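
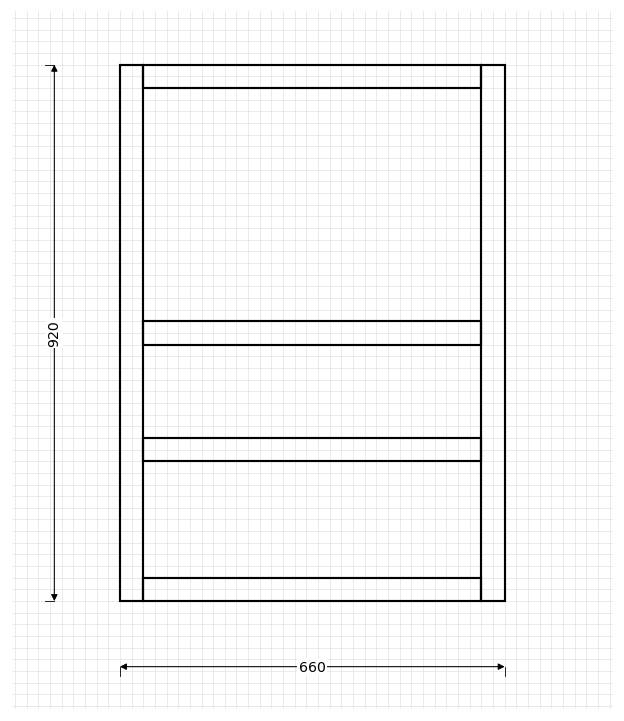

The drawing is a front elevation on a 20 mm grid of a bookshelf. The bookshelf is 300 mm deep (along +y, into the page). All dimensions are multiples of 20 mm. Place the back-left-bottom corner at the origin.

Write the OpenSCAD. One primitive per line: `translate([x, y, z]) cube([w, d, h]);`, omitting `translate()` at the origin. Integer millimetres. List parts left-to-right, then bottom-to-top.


cube([40, 300, 920]);
translate([40, 0, 0]) cube([580, 300, 40]);
translate([40, 0, 240]) cube([580, 300, 40]);
translate([40, 0, 440]) cube([580, 300, 40]);
translate([40, 0, 880]) cube([580, 300, 40]);
translate([620, 0, 0]) cube([40, 300, 920]);


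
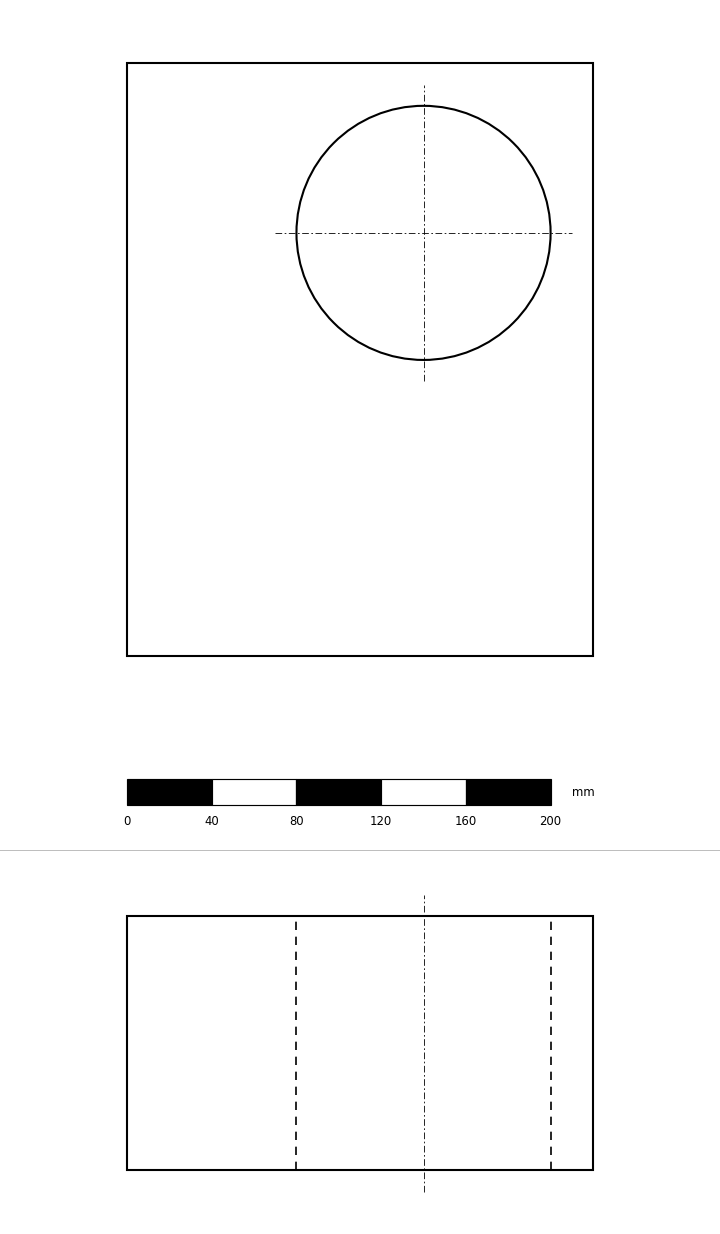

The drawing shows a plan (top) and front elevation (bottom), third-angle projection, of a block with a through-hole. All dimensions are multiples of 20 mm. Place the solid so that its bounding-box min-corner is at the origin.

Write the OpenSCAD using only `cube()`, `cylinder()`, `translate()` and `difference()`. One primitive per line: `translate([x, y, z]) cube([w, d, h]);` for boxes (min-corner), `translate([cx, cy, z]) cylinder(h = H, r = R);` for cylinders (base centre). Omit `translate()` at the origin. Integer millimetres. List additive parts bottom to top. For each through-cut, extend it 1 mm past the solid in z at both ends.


difference() {
  cube([220, 280, 120]);
  translate([140, 200, -1]) cylinder(h = 122, r = 60);
}


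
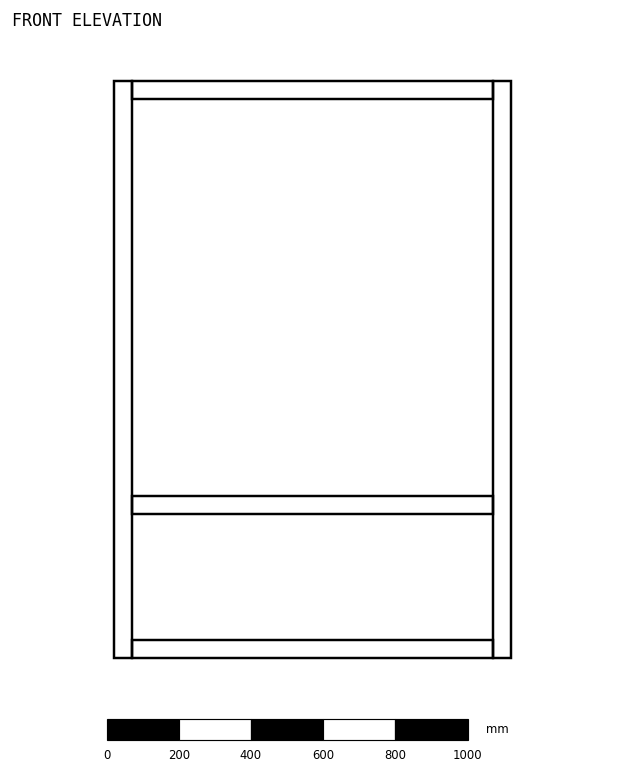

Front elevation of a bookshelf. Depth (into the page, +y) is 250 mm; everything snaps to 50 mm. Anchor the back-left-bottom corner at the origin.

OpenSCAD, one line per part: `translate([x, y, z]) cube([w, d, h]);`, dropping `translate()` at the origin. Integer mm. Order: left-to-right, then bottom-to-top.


cube([50, 250, 1600]);
translate([50, 0, 0]) cube([1000, 250, 50]);
translate([50, 0, 400]) cube([1000, 250, 50]);
translate([50, 0, 1550]) cube([1000, 250, 50]);
translate([1050, 0, 0]) cube([50, 250, 1600]);


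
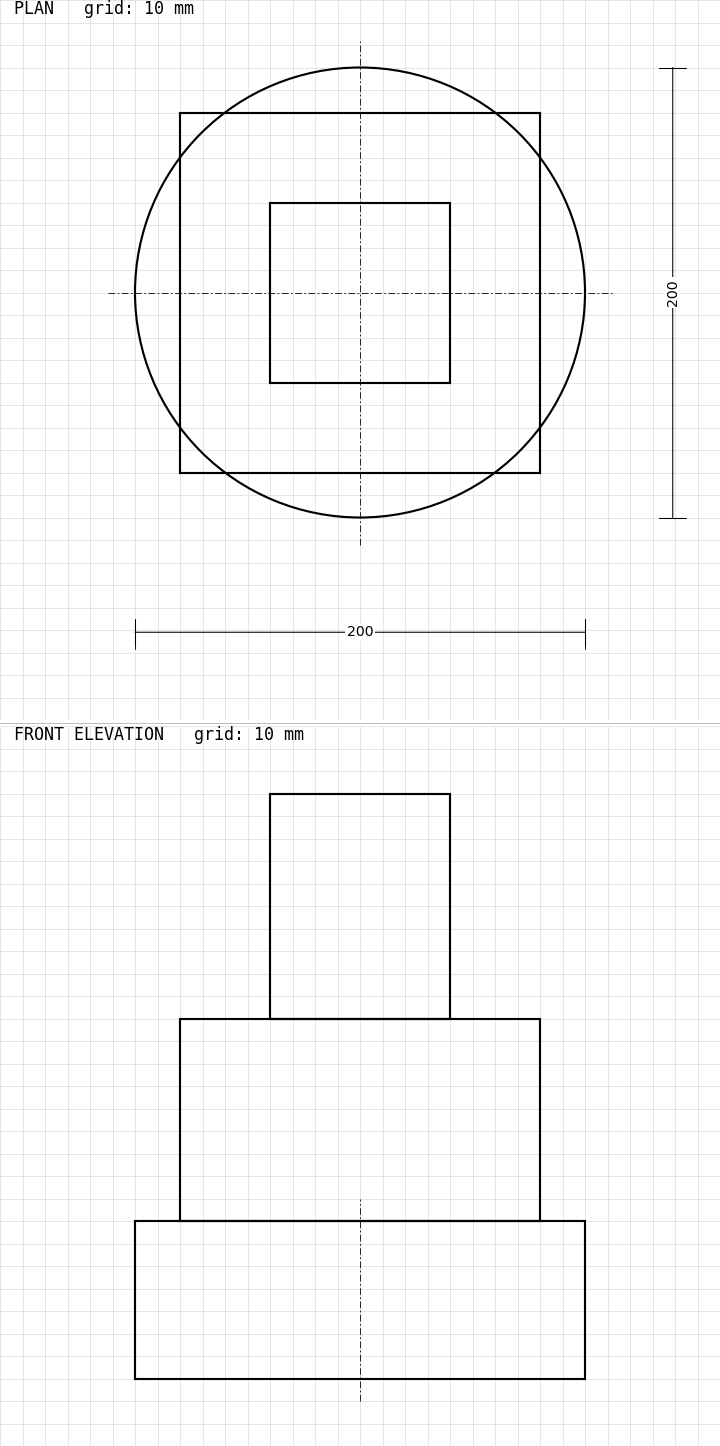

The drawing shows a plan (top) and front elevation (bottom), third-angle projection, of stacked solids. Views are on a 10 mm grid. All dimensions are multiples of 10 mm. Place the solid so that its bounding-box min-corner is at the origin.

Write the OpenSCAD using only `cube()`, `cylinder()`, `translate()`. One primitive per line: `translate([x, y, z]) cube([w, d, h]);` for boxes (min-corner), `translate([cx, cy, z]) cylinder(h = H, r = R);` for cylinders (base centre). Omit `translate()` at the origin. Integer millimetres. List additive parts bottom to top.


translate([100, 100, 0]) cylinder(h = 70, r = 100);
translate([20, 20, 70]) cube([160, 160, 90]);
translate([60, 60, 160]) cube([80, 80, 100]);


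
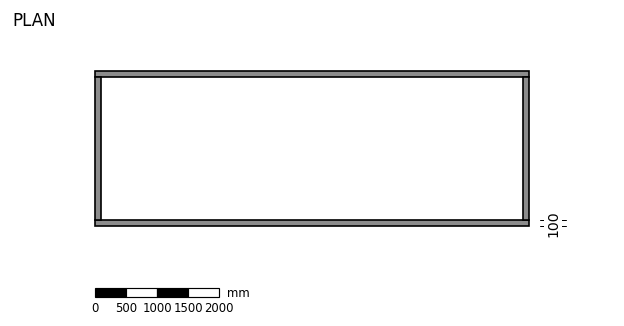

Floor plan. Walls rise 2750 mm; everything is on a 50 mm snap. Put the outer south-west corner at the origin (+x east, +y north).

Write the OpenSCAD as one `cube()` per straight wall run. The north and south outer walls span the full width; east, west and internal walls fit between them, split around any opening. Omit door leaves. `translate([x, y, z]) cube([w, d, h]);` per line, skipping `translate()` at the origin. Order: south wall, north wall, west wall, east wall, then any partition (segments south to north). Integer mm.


cube([7000, 100, 2750]);
translate([0, 2400, 0]) cube([7000, 100, 2750]);
translate([0, 100, 0]) cube([100, 2300, 2750]);
translate([6900, 100, 0]) cube([100, 2300, 2750]);


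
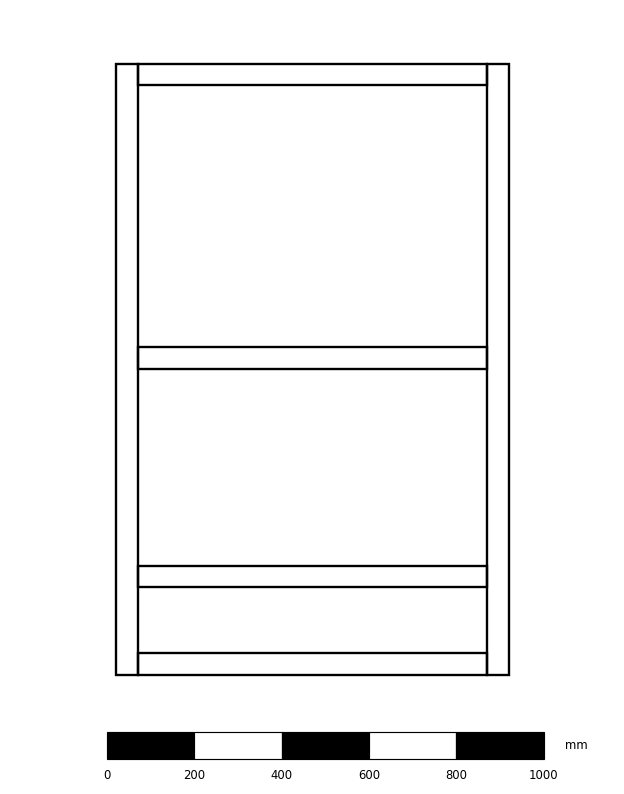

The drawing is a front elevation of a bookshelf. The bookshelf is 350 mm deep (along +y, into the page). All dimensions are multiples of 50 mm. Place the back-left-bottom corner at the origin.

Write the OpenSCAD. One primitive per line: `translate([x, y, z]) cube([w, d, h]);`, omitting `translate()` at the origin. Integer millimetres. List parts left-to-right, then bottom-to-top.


cube([50, 350, 1400]);
translate([50, 0, 0]) cube([800, 350, 50]);
translate([50, 0, 200]) cube([800, 350, 50]);
translate([50, 0, 700]) cube([800, 350, 50]);
translate([50, 0, 1350]) cube([800, 350, 50]);
translate([850, 0, 0]) cube([50, 350, 1400]);


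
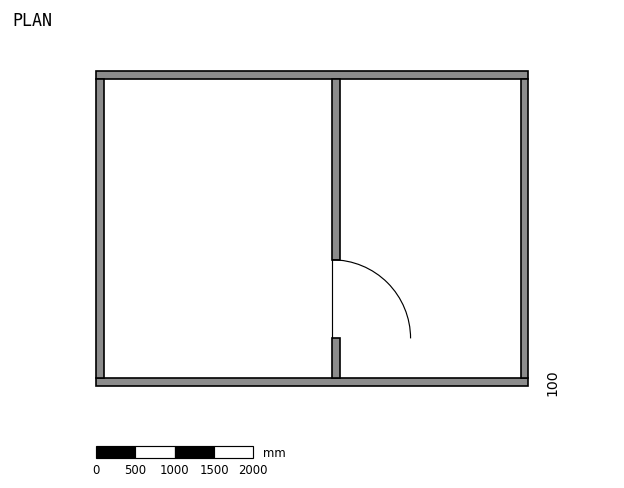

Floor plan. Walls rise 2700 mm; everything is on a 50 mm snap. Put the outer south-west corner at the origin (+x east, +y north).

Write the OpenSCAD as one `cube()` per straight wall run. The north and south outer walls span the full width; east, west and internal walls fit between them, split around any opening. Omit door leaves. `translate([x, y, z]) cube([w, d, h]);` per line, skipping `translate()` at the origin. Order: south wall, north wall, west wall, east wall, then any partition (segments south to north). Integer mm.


cube([5500, 100, 2700]);
translate([0, 3900, 0]) cube([5500, 100, 2700]);
translate([0, 100, 0]) cube([100, 3800, 2700]);
translate([5400, 100, 0]) cube([100, 3800, 2700]);
translate([3000, 100, 0]) cube([100, 500, 2700]);
translate([3000, 1600, 0]) cube([100, 2300, 2700]);


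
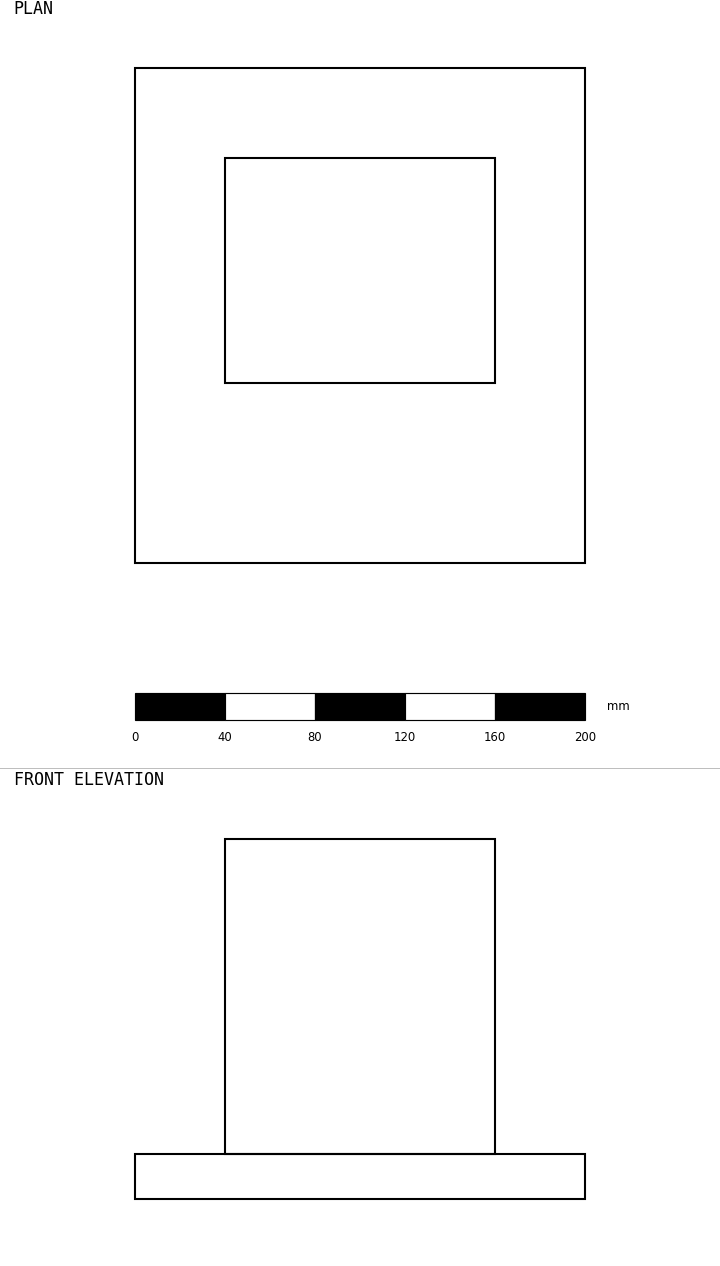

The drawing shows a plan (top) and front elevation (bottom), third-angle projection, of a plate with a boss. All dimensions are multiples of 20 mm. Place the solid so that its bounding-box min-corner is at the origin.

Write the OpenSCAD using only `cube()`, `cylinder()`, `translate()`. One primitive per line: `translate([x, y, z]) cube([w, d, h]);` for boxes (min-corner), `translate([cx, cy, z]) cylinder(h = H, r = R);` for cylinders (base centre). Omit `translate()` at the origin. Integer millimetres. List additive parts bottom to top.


cube([200, 220, 20]);
translate([40, 80, 20]) cube([120, 100, 140]);


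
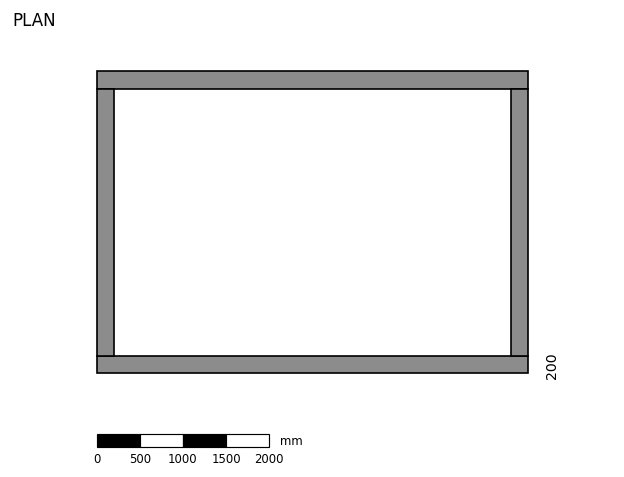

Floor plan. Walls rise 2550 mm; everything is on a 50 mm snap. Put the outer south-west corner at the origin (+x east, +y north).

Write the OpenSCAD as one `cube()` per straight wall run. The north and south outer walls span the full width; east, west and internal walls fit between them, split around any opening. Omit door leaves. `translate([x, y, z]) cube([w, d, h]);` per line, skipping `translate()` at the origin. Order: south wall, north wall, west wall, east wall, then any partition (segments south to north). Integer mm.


cube([5000, 200, 2550]);
translate([0, 3300, 0]) cube([5000, 200, 2550]);
translate([0, 200, 0]) cube([200, 3100, 2550]);
translate([4800, 200, 0]) cube([200, 3100, 2550]);


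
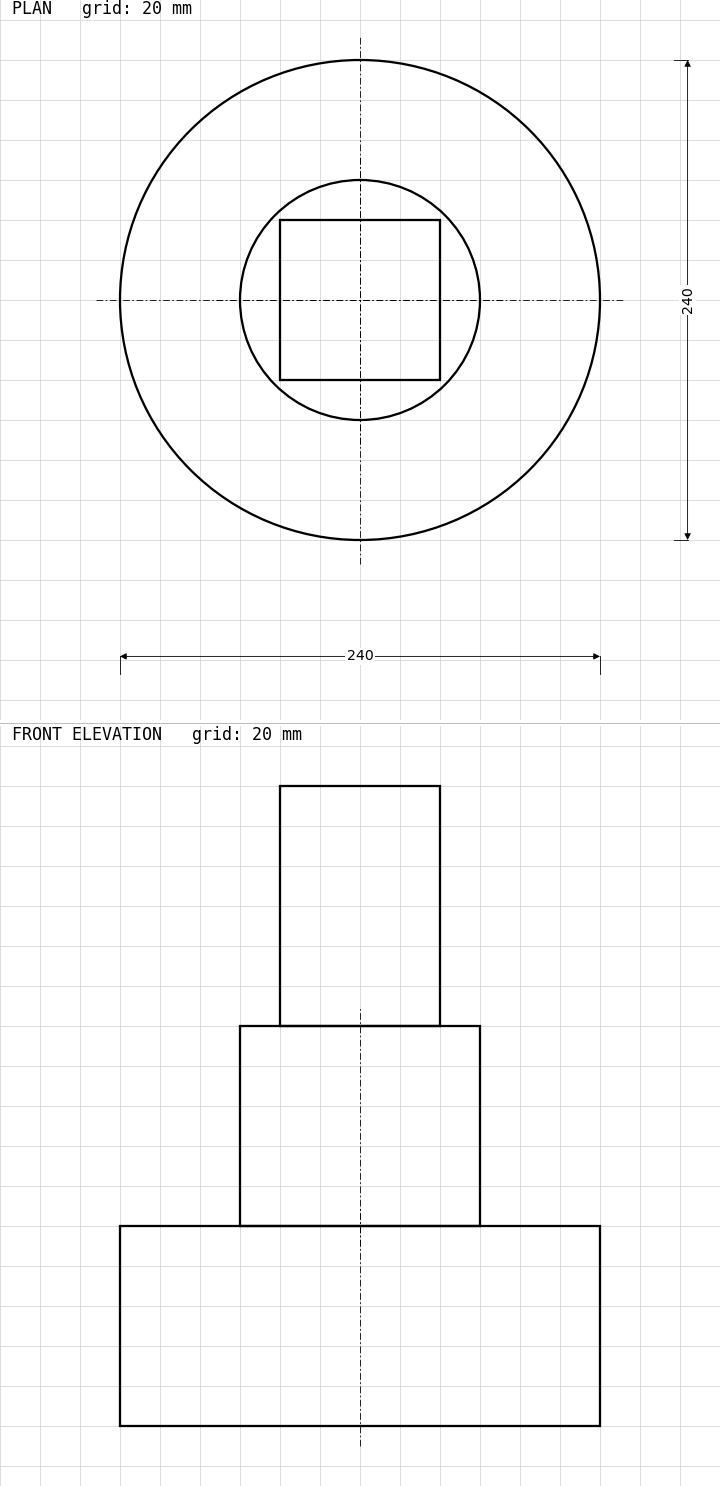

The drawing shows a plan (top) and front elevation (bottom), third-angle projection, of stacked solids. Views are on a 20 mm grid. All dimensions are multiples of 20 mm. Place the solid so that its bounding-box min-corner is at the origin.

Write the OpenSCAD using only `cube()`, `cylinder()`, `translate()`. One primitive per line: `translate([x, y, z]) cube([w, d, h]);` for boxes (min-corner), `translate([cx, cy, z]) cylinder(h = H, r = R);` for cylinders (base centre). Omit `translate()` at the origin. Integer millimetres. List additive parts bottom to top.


translate([120, 120, 0]) cylinder(h = 100, r = 120);
translate([120, 120, 100]) cylinder(h = 100, r = 60);
translate([80, 80, 200]) cube([80, 80, 120]);


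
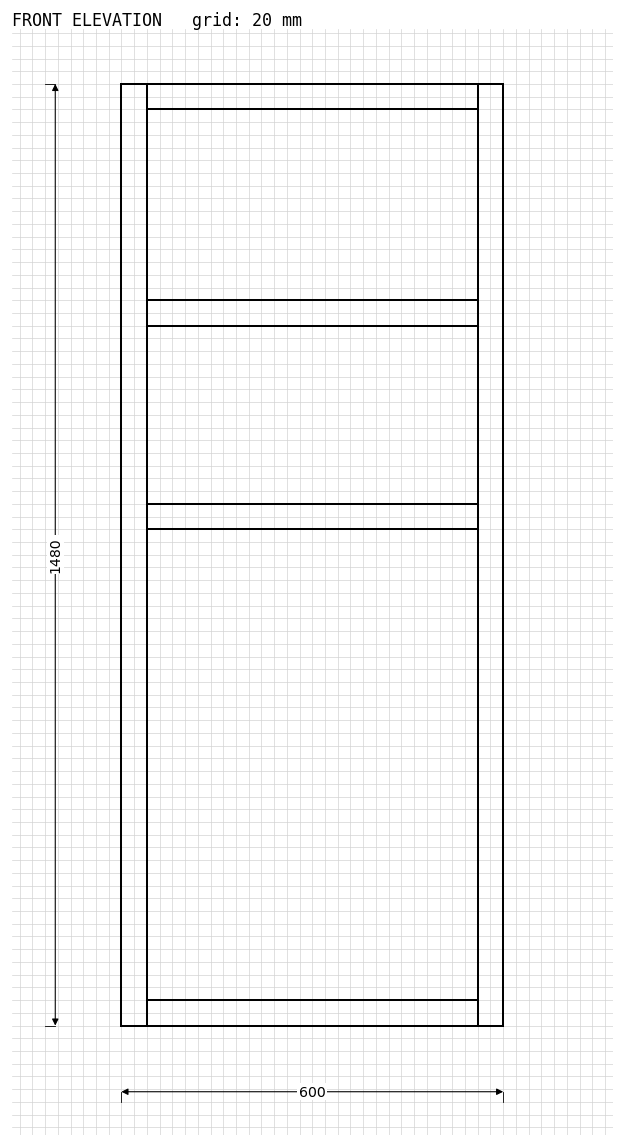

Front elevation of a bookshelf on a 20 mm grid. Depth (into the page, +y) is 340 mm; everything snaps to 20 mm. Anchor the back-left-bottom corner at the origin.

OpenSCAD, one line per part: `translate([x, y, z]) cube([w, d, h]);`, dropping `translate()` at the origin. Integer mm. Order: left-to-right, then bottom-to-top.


cube([40, 340, 1480]);
translate([40, 0, 0]) cube([520, 340, 40]);
translate([40, 0, 780]) cube([520, 340, 40]);
translate([40, 0, 1100]) cube([520, 340, 40]);
translate([40, 0, 1440]) cube([520, 340, 40]);
translate([560, 0, 0]) cube([40, 340, 1480]);


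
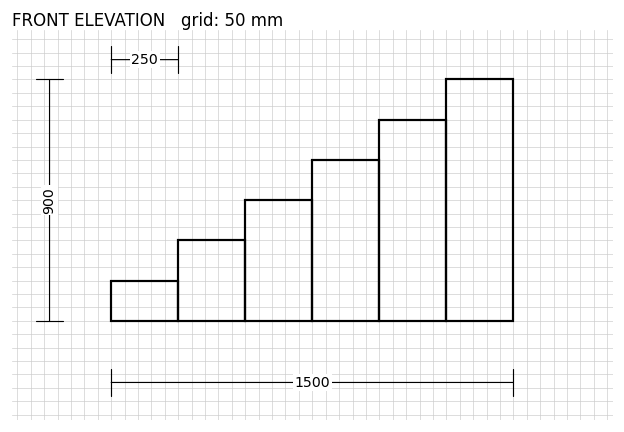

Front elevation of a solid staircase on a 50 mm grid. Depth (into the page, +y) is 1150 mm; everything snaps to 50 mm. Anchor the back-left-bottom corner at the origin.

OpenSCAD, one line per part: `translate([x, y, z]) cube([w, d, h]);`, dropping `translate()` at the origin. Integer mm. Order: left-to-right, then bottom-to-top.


cube([250, 1150, 150]);
translate([250, 0, 0]) cube([250, 1150, 300]);
translate([500, 0, 0]) cube([250, 1150, 450]);
translate([750, 0, 0]) cube([250, 1150, 600]);
translate([1000, 0, 0]) cube([250, 1150, 750]);
translate([1250, 0, 0]) cube([250, 1150, 900]);


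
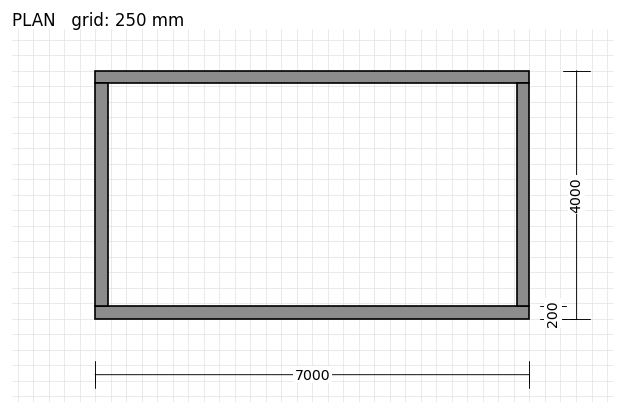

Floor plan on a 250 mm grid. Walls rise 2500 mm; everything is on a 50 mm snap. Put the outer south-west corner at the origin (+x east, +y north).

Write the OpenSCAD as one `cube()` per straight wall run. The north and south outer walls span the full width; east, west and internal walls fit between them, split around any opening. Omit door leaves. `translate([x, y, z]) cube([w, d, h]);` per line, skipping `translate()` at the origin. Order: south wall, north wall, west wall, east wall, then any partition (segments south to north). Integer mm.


cube([7000, 200, 2500]);
translate([0, 3800, 0]) cube([7000, 200, 2500]);
translate([0, 200, 0]) cube([200, 3600, 2500]);
translate([6800, 200, 0]) cube([200, 3600, 2500]);


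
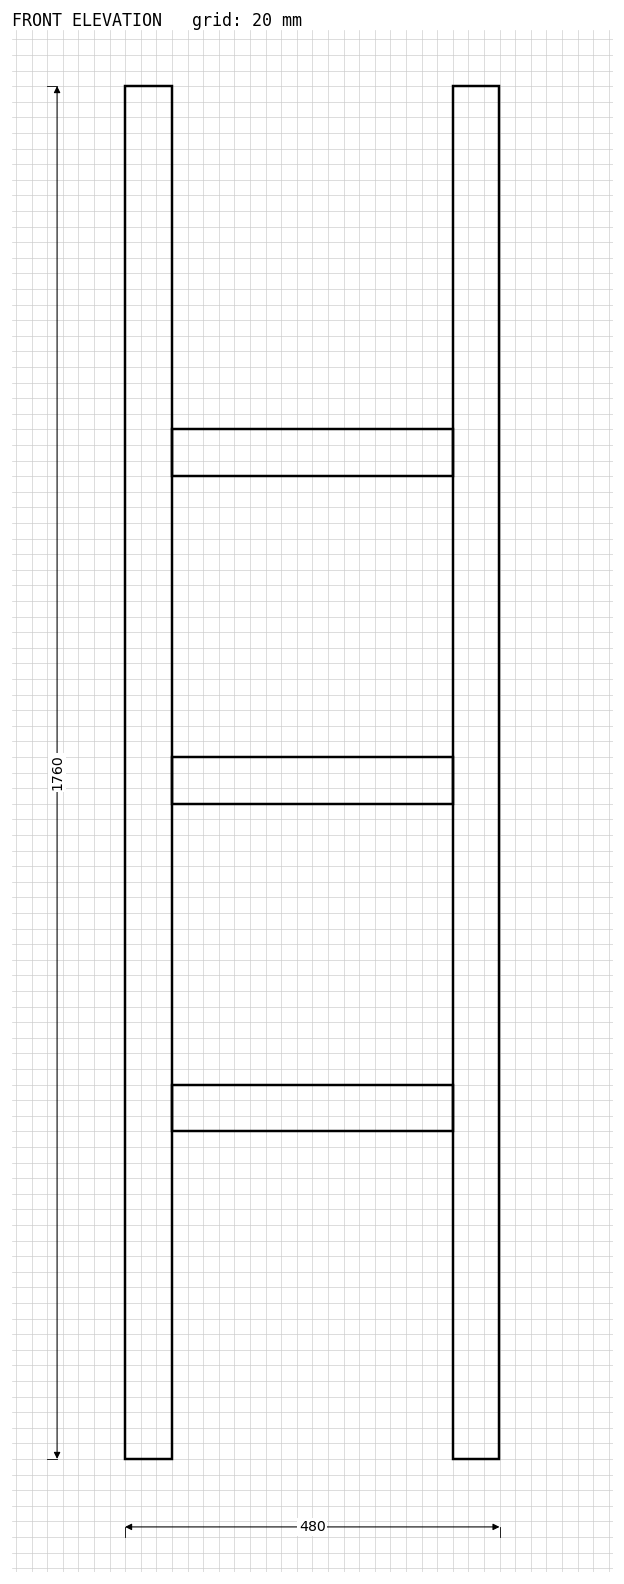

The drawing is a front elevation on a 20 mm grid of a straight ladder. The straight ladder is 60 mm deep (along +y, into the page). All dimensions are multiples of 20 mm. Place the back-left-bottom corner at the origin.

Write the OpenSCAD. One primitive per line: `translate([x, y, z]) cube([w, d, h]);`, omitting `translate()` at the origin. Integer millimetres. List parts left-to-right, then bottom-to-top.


cube([60, 60, 1760]);
translate([60, 0, 420]) cube([360, 60, 60]);
translate([60, 0, 840]) cube([360, 60, 60]);
translate([60, 0, 1260]) cube([360, 60, 60]);
translate([420, 0, 0]) cube([60, 60, 1760]);


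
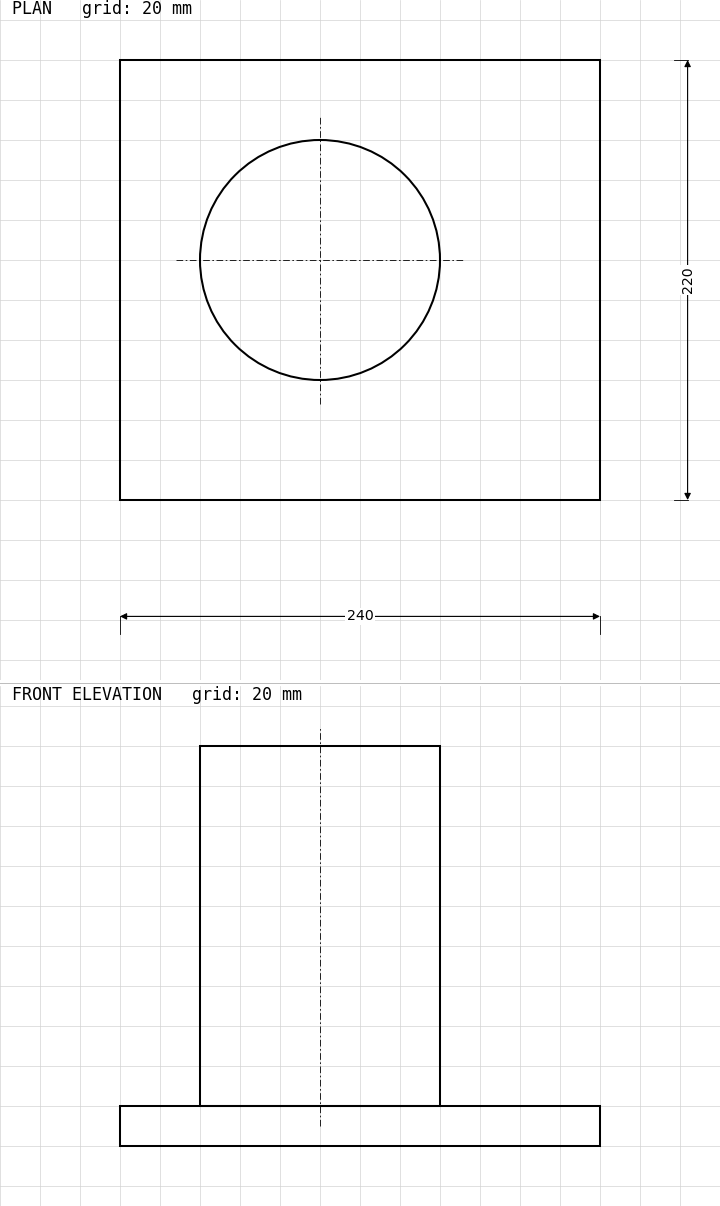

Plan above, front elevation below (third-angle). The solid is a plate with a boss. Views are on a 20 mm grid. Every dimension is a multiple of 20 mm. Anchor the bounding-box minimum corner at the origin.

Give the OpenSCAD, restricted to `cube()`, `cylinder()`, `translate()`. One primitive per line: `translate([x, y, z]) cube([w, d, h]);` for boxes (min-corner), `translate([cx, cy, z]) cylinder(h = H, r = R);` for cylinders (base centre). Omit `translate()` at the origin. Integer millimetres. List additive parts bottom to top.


cube([240, 220, 20]);
translate([100, 120, 20]) cylinder(h = 180, r = 60);


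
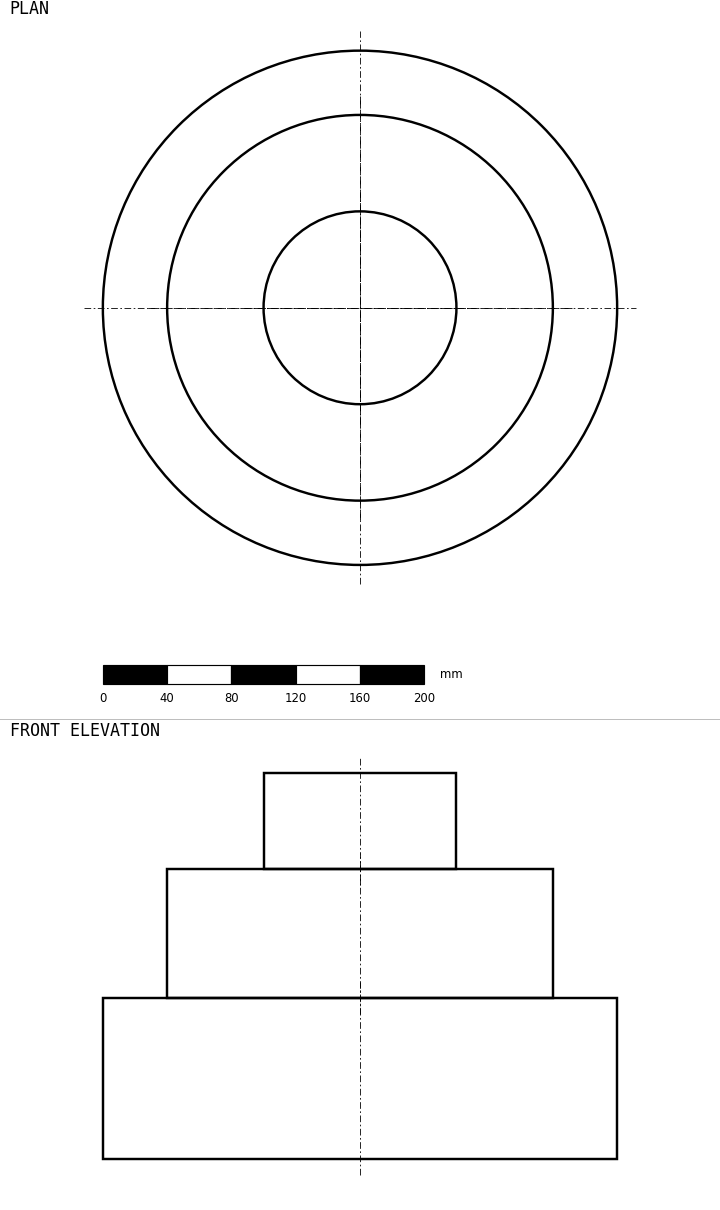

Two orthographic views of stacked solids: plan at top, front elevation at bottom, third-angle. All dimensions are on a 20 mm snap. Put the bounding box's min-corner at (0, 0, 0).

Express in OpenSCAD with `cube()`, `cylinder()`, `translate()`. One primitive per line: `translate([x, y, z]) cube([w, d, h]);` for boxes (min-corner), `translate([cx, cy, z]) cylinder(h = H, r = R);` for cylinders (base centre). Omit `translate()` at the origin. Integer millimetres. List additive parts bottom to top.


translate([160, 160, 0]) cylinder(h = 100, r = 160);
translate([160, 160, 100]) cylinder(h = 80, r = 120);
translate([160, 160, 180]) cylinder(h = 60, r = 60);


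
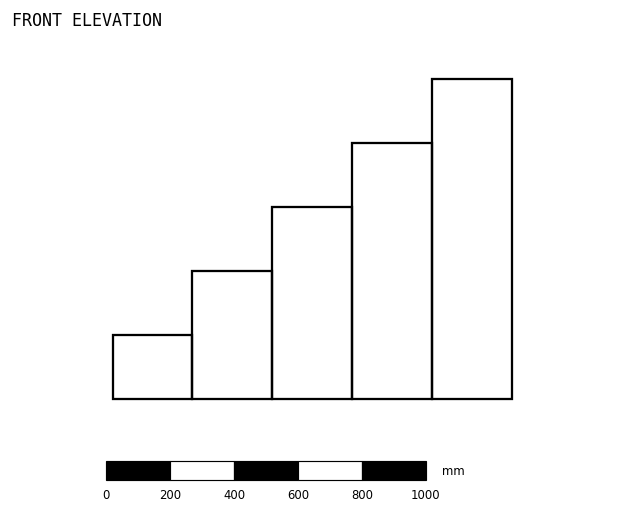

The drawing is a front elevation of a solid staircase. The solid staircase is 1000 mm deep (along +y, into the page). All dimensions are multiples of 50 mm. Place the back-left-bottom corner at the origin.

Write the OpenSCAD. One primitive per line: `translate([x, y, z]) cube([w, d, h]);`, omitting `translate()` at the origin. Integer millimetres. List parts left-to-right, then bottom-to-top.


cube([250, 1000, 200]);
translate([250, 0, 0]) cube([250, 1000, 400]);
translate([500, 0, 0]) cube([250, 1000, 600]);
translate([750, 0, 0]) cube([250, 1000, 800]);
translate([1000, 0, 0]) cube([250, 1000, 1000]);


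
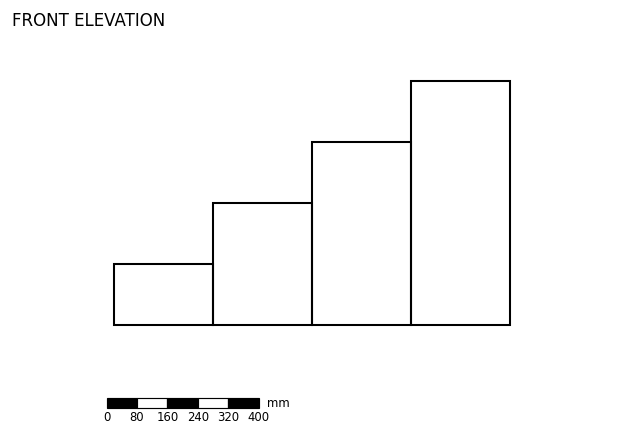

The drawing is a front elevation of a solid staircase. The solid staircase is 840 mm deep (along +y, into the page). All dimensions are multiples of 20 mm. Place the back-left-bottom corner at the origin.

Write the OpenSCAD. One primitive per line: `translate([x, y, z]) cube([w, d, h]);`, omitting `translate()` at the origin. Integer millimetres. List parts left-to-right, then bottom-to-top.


cube([260, 840, 160]);
translate([260, 0, 0]) cube([260, 840, 320]);
translate([520, 0, 0]) cube([260, 840, 480]);
translate([780, 0, 0]) cube([260, 840, 640]);


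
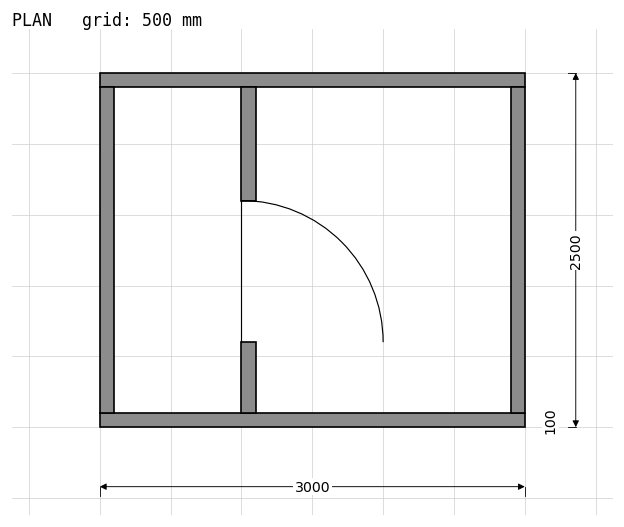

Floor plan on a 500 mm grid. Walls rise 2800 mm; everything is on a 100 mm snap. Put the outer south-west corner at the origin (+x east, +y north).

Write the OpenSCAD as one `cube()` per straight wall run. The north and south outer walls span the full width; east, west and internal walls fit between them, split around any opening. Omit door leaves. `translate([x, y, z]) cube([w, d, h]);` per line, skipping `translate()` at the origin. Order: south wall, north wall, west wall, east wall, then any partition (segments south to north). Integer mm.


cube([3000, 100, 2800]);
translate([0, 2400, 0]) cube([3000, 100, 2800]);
translate([0, 100, 0]) cube([100, 2300, 2800]);
translate([2900, 100, 0]) cube([100, 2300, 2800]);
translate([1000, 100, 0]) cube([100, 500, 2800]);
translate([1000, 1600, 0]) cube([100, 800, 2800]);


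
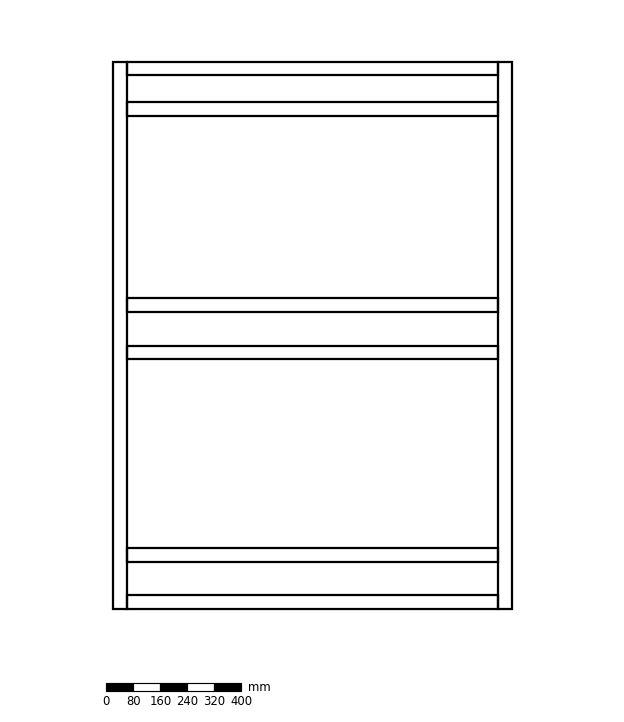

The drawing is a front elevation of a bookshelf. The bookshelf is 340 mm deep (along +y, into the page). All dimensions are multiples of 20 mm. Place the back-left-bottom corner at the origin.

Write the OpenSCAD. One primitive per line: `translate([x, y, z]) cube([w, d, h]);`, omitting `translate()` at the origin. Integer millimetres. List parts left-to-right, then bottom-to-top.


cube([40, 340, 1620]);
translate([40, 0, 0]) cube([1100, 340, 40]);
translate([40, 0, 140]) cube([1100, 340, 40]);
translate([40, 0, 740]) cube([1100, 340, 40]);
translate([40, 0, 880]) cube([1100, 340, 40]);
translate([40, 0, 1460]) cube([1100, 340, 40]);
translate([40, 0, 1580]) cube([1100, 340, 40]);
translate([1140, 0, 0]) cube([40, 340, 1620]);


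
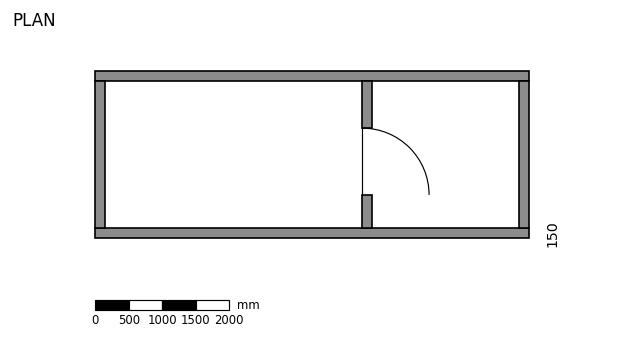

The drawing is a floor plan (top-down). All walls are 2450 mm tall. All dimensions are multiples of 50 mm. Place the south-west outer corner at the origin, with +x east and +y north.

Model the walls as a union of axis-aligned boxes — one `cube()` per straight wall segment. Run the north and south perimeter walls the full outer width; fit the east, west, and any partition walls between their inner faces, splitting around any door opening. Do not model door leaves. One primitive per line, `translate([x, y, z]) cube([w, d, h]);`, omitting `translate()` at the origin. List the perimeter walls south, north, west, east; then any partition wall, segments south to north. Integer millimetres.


cube([6500, 150, 2450]);
translate([0, 2350, 0]) cube([6500, 150, 2450]);
translate([0, 150, 0]) cube([150, 2200, 2450]);
translate([6350, 150, 0]) cube([150, 2200, 2450]);
translate([4000, 150, 0]) cube([150, 500, 2450]);
translate([4000, 1650, 0]) cube([150, 700, 2450]);


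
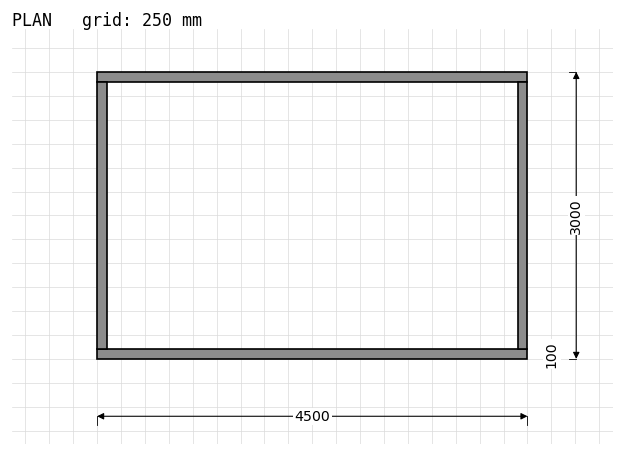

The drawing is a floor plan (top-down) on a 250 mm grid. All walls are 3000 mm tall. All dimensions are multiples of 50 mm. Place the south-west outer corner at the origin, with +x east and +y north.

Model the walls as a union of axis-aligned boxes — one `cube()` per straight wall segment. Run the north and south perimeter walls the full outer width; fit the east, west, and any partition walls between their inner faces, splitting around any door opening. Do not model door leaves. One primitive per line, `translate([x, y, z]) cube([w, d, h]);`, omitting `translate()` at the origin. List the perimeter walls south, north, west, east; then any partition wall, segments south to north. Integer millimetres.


cube([4500, 100, 3000]);
translate([0, 2900, 0]) cube([4500, 100, 3000]);
translate([0, 100, 0]) cube([100, 2800, 3000]);
translate([4400, 100, 0]) cube([100, 2800, 3000]);


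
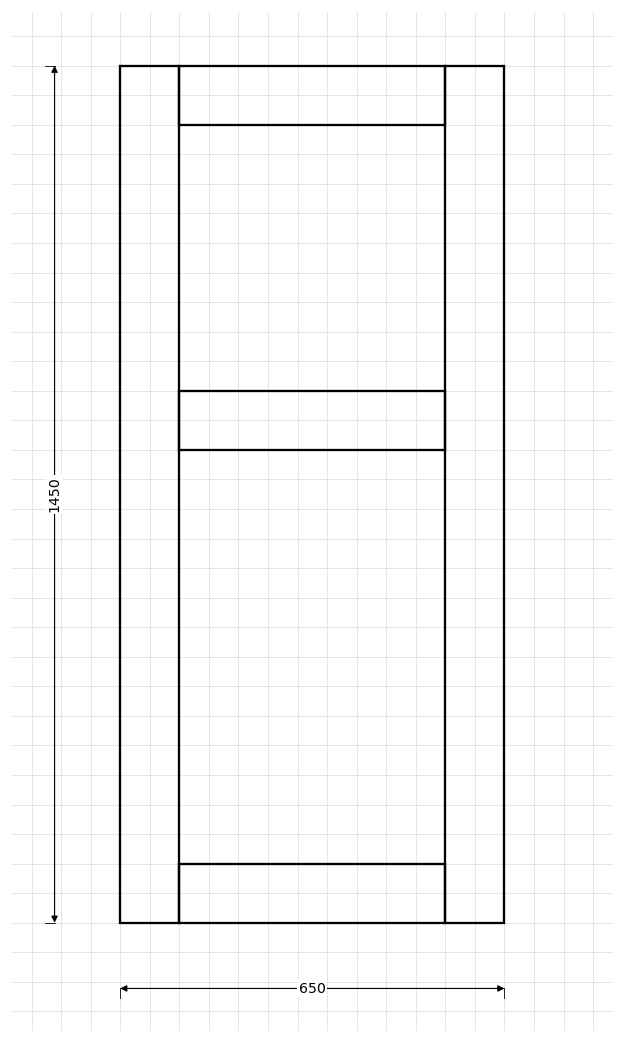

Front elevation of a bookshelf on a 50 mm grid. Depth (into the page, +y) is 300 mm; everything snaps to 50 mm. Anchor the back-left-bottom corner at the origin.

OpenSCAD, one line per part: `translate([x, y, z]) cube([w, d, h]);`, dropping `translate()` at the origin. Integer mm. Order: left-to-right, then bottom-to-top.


cube([100, 300, 1450]);
translate([100, 0, 0]) cube([450, 300, 100]);
translate([100, 0, 800]) cube([450, 300, 100]);
translate([100, 0, 1350]) cube([450, 300, 100]);
translate([550, 0, 0]) cube([100, 300, 1450]);


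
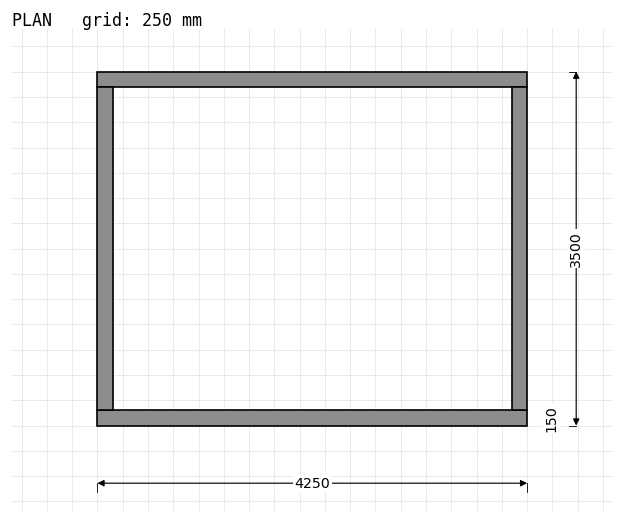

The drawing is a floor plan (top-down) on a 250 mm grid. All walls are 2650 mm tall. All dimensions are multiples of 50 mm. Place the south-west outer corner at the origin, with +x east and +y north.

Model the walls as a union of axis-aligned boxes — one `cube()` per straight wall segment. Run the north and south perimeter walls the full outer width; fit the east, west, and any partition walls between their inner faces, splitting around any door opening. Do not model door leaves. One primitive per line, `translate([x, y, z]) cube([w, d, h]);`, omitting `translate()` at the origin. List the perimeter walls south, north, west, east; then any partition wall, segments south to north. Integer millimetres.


cube([4250, 150, 2650]);
translate([0, 3350, 0]) cube([4250, 150, 2650]);
translate([0, 150, 0]) cube([150, 3200, 2650]);
translate([4100, 150, 0]) cube([150, 3200, 2650]);


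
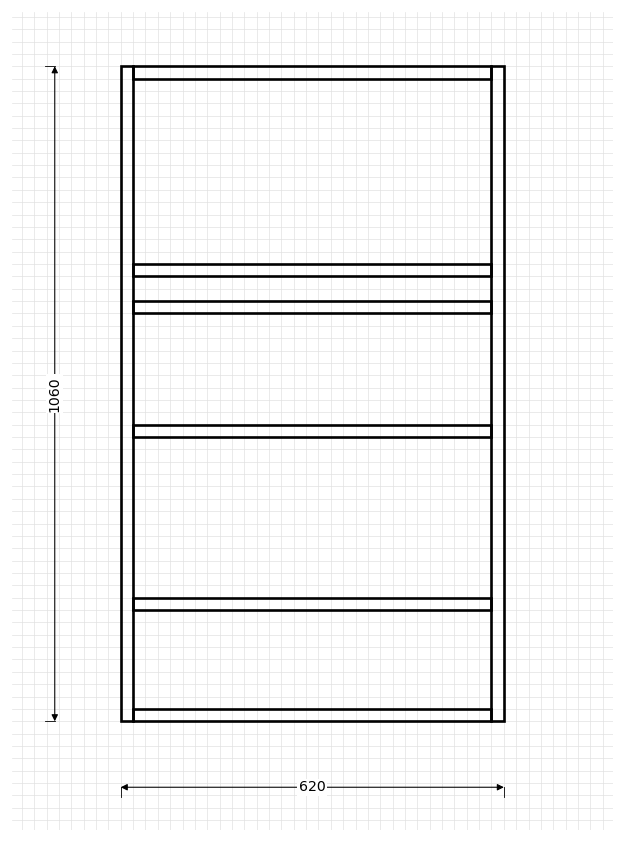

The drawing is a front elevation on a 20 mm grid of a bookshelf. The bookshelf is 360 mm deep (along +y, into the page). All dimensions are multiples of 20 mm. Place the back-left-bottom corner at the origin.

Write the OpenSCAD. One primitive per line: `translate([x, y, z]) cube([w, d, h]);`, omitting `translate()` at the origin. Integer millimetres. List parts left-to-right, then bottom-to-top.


cube([20, 360, 1060]);
translate([20, 0, 0]) cube([580, 360, 20]);
translate([20, 0, 180]) cube([580, 360, 20]);
translate([20, 0, 460]) cube([580, 360, 20]);
translate([20, 0, 660]) cube([580, 360, 20]);
translate([20, 0, 720]) cube([580, 360, 20]);
translate([20, 0, 1040]) cube([580, 360, 20]);
translate([600, 0, 0]) cube([20, 360, 1060]);


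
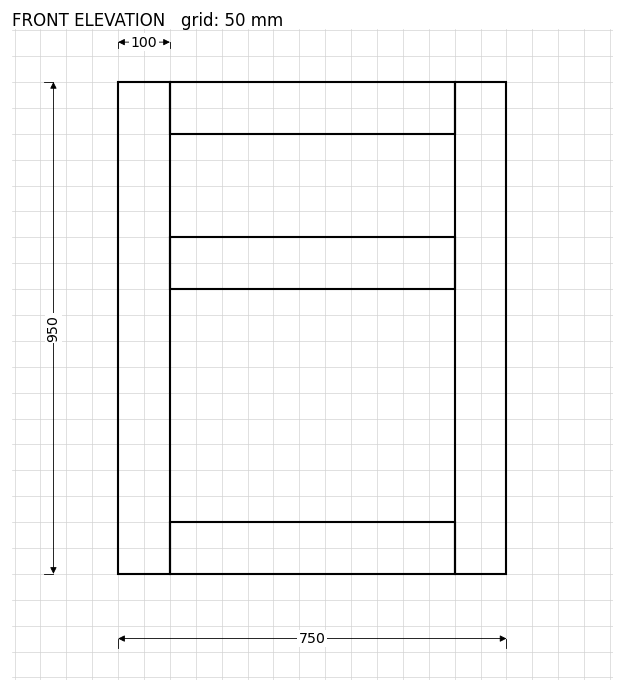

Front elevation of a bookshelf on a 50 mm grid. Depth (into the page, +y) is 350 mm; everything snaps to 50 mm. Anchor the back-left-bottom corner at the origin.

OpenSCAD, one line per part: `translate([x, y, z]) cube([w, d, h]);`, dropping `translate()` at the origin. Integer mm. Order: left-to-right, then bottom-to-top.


cube([100, 350, 950]);
translate([100, 0, 0]) cube([550, 350, 100]);
translate([100, 0, 550]) cube([550, 350, 100]);
translate([100, 0, 850]) cube([550, 350, 100]);
translate([650, 0, 0]) cube([100, 350, 950]);


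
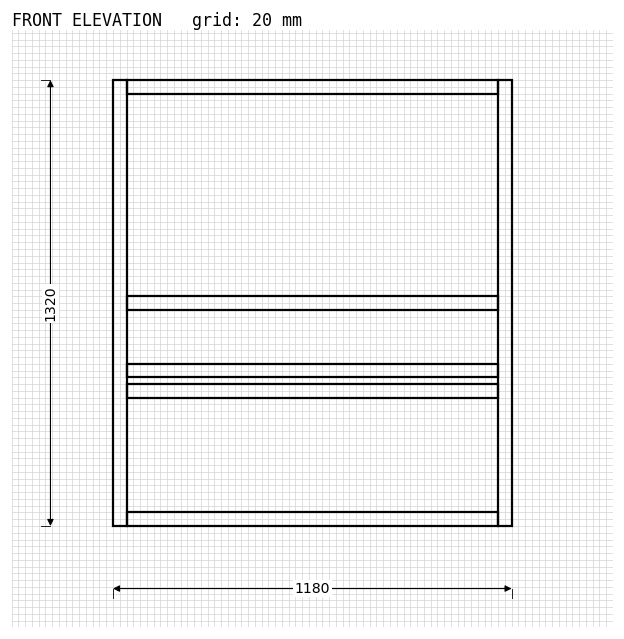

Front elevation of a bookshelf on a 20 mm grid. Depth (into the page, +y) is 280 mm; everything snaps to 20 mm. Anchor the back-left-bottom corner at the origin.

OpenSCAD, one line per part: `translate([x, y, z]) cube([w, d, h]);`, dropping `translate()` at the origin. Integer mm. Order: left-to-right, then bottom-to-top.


cube([40, 280, 1320]);
translate([40, 0, 0]) cube([1100, 280, 40]);
translate([40, 0, 380]) cube([1100, 280, 40]);
translate([40, 0, 440]) cube([1100, 280, 40]);
translate([40, 0, 640]) cube([1100, 280, 40]);
translate([40, 0, 1280]) cube([1100, 280, 40]);
translate([1140, 0, 0]) cube([40, 280, 1320]);


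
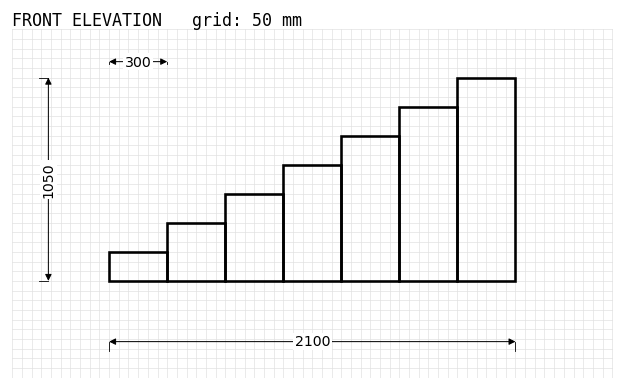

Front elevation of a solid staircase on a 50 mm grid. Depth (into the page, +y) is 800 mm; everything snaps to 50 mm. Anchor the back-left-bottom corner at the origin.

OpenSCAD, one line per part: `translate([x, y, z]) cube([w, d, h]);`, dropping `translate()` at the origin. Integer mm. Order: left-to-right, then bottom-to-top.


cube([300, 800, 150]);
translate([300, 0, 0]) cube([300, 800, 300]);
translate([600, 0, 0]) cube([300, 800, 450]);
translate([900, 0, 0]) cube([300, 800, 600]);
translate([1200, 0, 0]) cube([300, 800, 750]);
translate([1500, 0, 0]) cube([300, 800, 900]);
translate([1800, 0, 0]) cube([300, 800, 1050]);


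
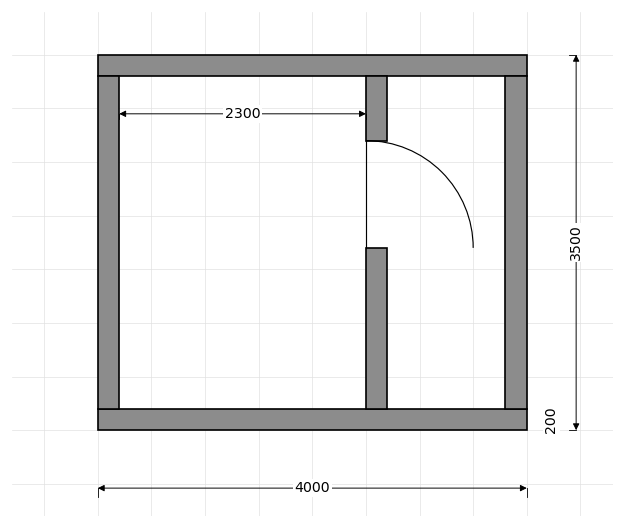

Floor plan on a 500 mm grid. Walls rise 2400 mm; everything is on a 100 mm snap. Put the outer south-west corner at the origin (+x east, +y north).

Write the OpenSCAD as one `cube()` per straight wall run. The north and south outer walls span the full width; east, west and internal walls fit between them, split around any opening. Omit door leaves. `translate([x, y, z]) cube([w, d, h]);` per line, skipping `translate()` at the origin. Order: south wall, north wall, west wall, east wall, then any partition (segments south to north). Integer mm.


cube([4000, 200, 2400]);
translate([0, 3300, 0]) cube([4000, 200, 2400]);
translate([0, 200, 0]) cube([200, 3100, 2400]);
translate([3800, 200, 0]) cube([200, 3100, 2400]);
translate([2500, 200, 0]) cube([200, 1500, 2400]);
translate([2500, 2700, 0]) cube([200, 600, 2400]);


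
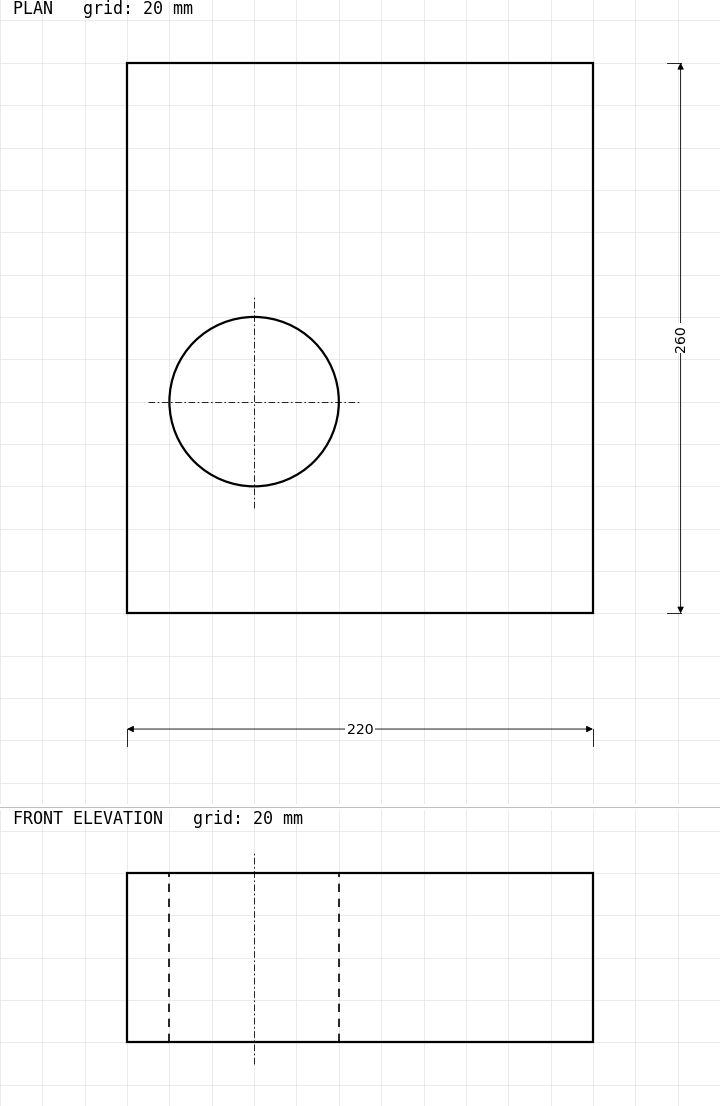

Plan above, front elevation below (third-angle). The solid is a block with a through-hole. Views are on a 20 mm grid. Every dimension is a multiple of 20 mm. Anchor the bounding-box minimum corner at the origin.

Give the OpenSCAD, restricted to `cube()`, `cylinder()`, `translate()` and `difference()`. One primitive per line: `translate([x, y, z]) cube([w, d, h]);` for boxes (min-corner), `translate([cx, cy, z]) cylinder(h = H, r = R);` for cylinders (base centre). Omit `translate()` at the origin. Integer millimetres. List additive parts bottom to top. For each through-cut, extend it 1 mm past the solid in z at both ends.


difference() {
  cube([220, 260, 80]);
  translate([60, 100, -1]) cylinder(h = 82, r = 40);
}


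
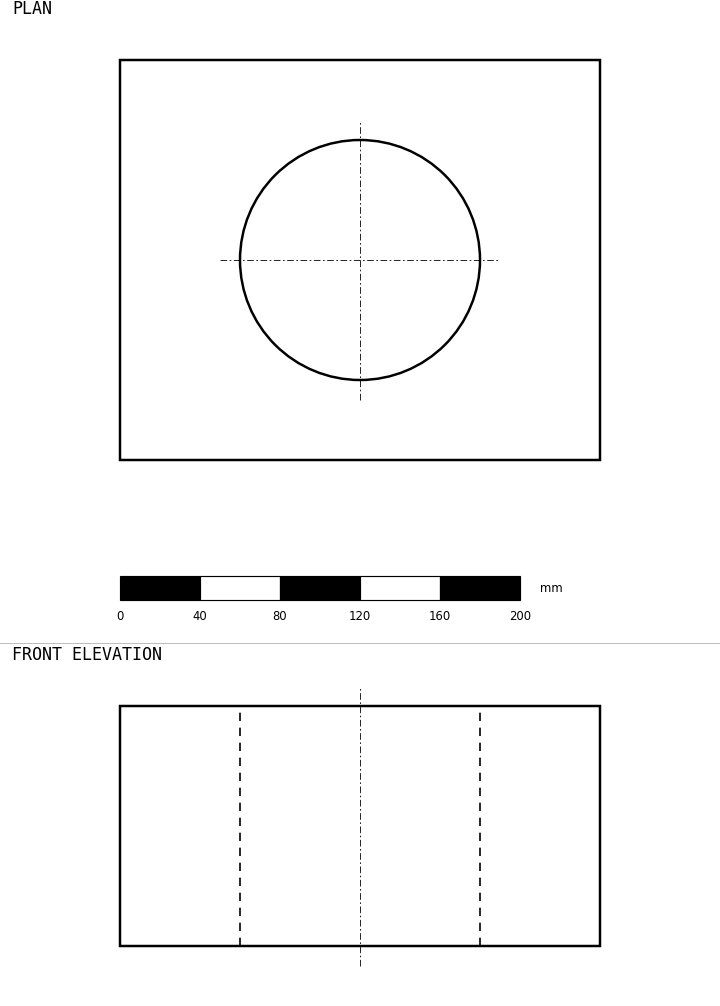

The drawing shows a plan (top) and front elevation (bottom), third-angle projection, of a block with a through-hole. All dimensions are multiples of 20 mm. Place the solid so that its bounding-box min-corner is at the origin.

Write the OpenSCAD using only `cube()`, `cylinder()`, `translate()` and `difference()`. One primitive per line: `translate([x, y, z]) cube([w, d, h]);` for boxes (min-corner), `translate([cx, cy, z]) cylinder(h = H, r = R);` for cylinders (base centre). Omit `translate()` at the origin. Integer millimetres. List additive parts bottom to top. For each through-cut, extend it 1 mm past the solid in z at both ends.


difference() {
  cube([240, 200, 120]);
  translate([120, 100, -1]) cylinder(h = 122, r = 60);
}


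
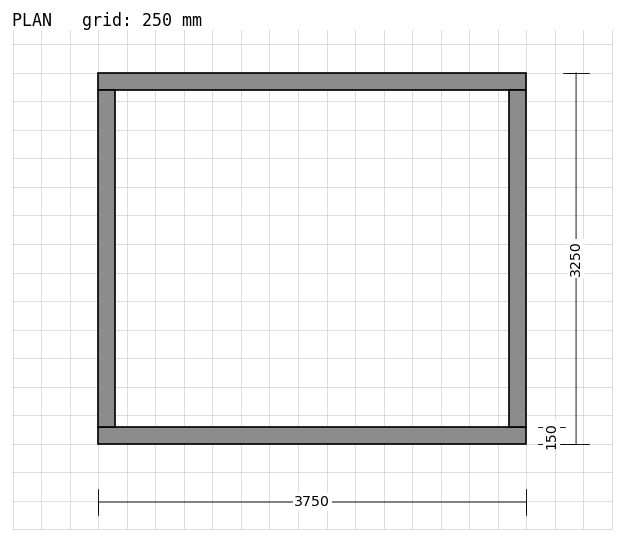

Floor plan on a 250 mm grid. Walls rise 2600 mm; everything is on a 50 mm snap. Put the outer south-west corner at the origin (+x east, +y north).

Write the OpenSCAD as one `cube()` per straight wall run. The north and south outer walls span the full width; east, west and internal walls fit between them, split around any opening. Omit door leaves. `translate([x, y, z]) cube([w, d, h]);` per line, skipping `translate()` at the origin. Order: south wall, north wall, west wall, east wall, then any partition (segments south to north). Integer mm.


cube([3750, 150, 2600]);
translate([0, 3100, 0]) cube([3750, 150, 2600]);
translate([0, 150, 0]) cube([150, 2950, 2600]);
translate([3600, 150, 0]) cube([150, 2950, 2600]);


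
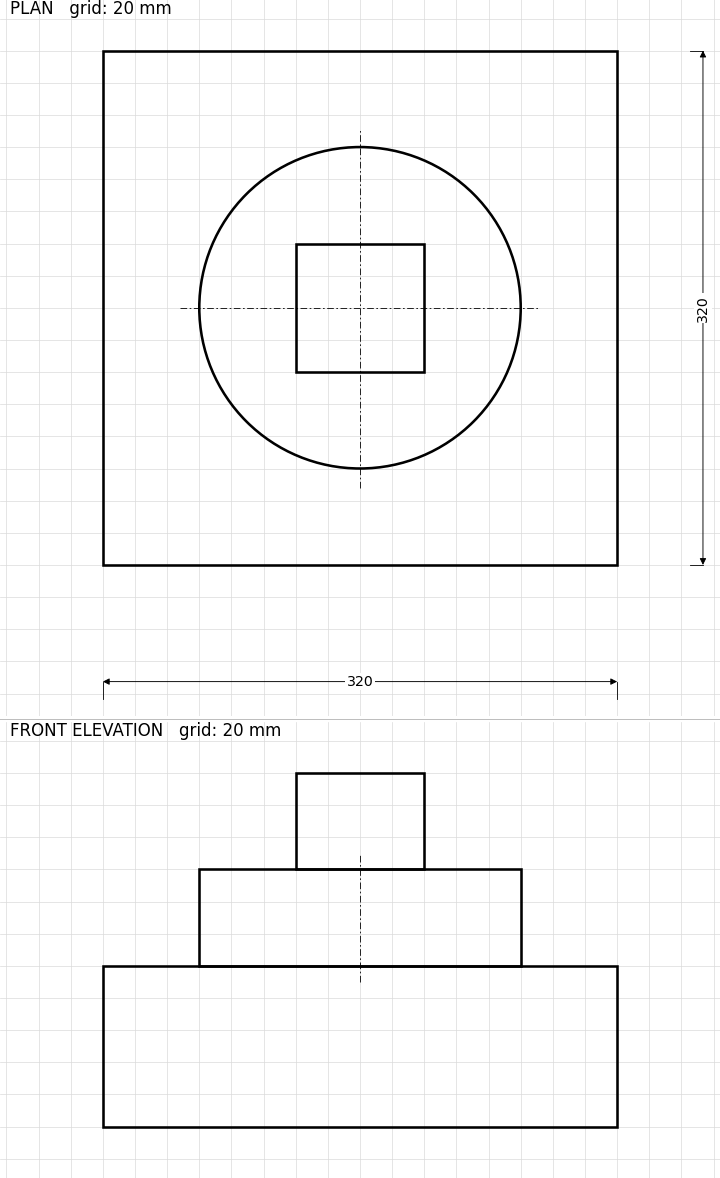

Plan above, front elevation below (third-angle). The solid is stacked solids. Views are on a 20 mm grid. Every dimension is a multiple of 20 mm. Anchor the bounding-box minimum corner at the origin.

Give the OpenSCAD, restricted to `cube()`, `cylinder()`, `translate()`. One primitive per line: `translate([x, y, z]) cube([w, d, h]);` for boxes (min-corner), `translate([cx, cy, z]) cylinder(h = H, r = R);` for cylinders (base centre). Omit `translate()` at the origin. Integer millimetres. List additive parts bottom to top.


cube([320, 320, 100]);
translate([160, 160, 100]) cylinder(h = 60, r = 100);
translate([120, 120, 160]) cube([80, 80, 60]);


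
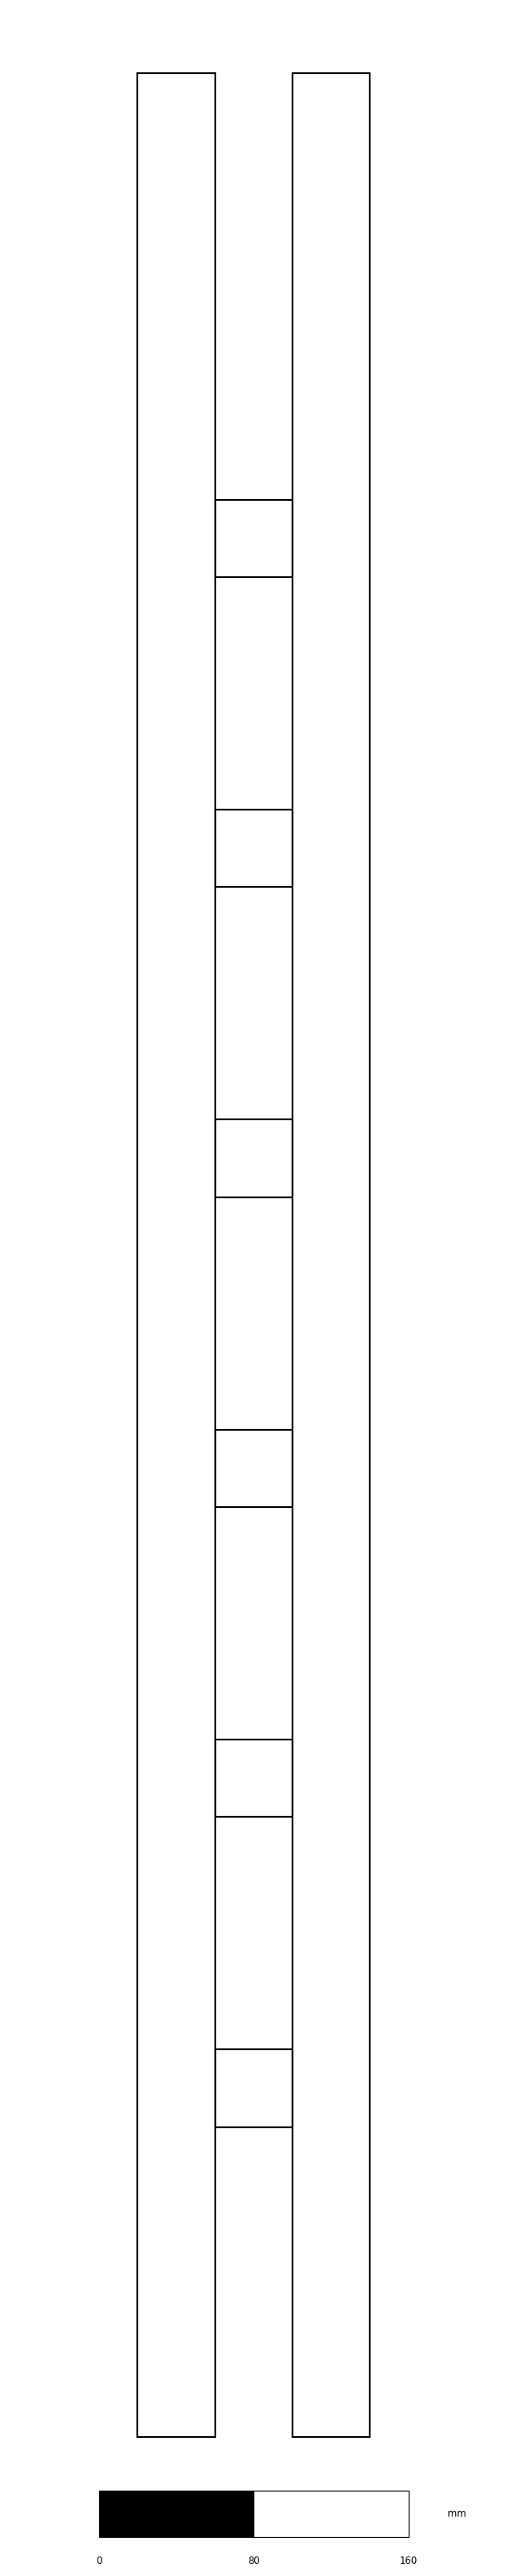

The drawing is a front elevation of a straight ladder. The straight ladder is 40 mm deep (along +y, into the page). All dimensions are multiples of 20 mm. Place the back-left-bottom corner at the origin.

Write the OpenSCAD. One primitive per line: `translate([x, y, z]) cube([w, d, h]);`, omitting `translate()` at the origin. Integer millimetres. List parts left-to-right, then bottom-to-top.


cube([40, 40, 1220]);
translate([40, 0, 160]) cube([40, 40, 40]);
translate([40, 0, 320]) cube([40, 40, 40]);
translate([40, 0, 480]) cube([40, 40, 40]);
translate([40, 0, 640]) cube([40, 40, 40]);
translate([40, 0, 800]) cube([40, 40, 40]);
translate([40, 0, 960]) cube([40, 40, 40]);
translate([80, 0, 0]) cube([40, 40, 1220]);


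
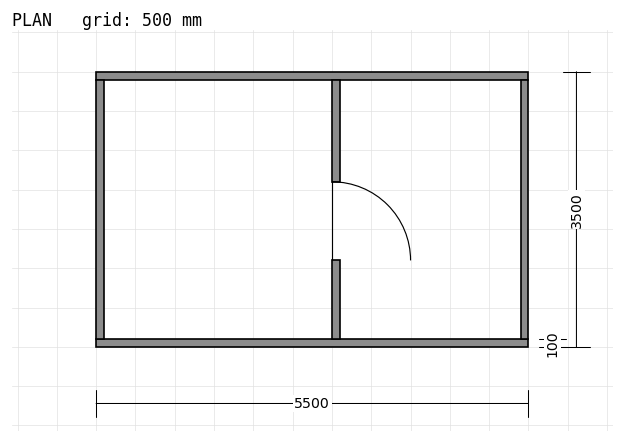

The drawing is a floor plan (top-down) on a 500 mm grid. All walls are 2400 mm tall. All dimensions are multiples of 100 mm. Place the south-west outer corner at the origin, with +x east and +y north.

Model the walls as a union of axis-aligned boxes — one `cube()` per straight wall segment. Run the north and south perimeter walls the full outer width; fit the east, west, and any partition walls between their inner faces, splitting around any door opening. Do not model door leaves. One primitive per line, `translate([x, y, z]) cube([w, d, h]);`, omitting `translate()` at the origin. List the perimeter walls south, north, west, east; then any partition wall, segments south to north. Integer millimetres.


cube([5500, 100, 2400]);
translate([0, 3400, 0]) cube([5500, 100, 2400]);
translate([0, 100, 0]) cube([100, 3300, 2400]);
translate([5400, 100, 0]) cube([100, 3300, 2400]);
translate([3000, 100, 0]) cube([100, 1000, 2400]);
translate([3000, 2100, 0]) cube([100, 1300, 2400]);


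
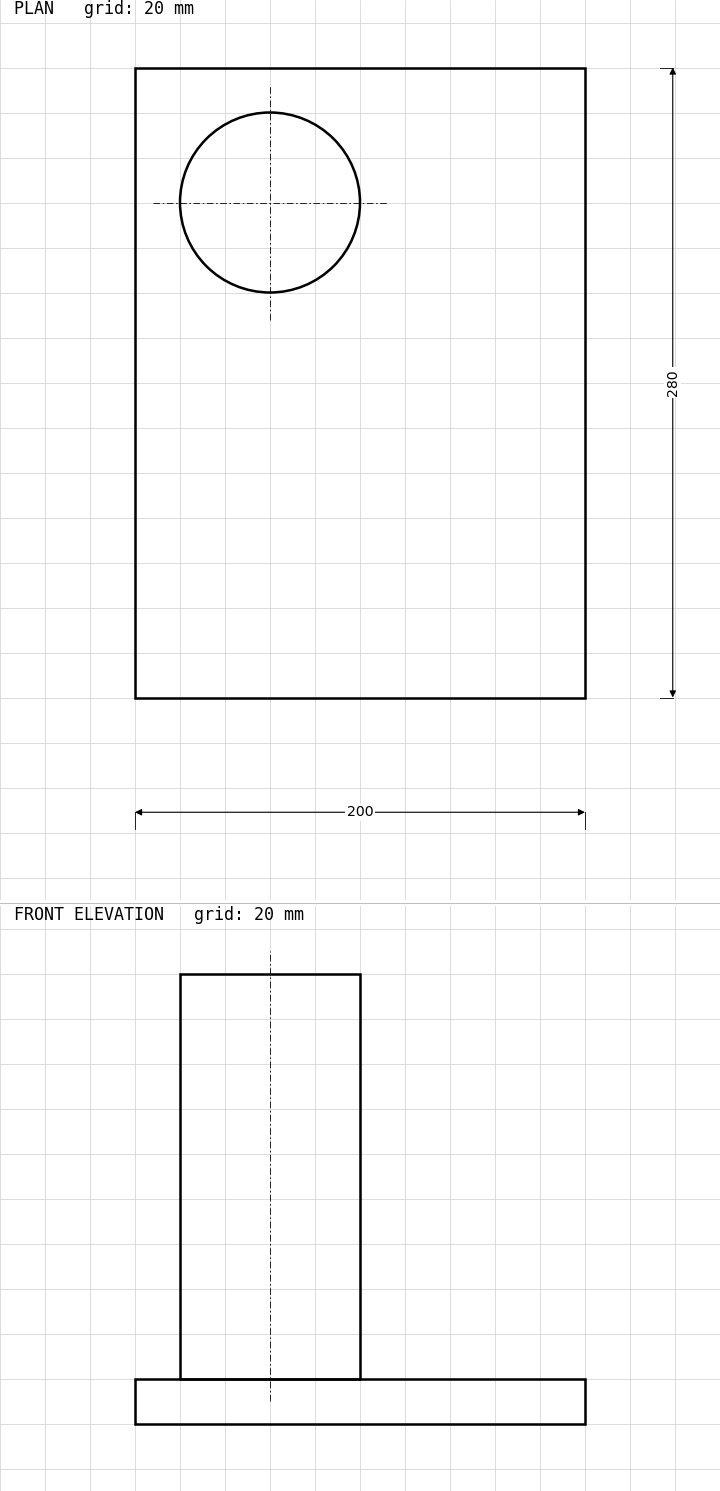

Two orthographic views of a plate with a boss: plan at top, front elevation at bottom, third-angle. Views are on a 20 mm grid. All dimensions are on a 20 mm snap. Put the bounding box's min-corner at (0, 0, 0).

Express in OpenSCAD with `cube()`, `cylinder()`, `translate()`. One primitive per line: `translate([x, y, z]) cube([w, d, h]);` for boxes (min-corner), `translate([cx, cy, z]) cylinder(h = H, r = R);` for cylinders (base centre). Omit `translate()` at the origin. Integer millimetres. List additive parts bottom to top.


cube([200, 280, 20]);
translate([60, 220, 20]) cylinder(h = 180, r = 40);


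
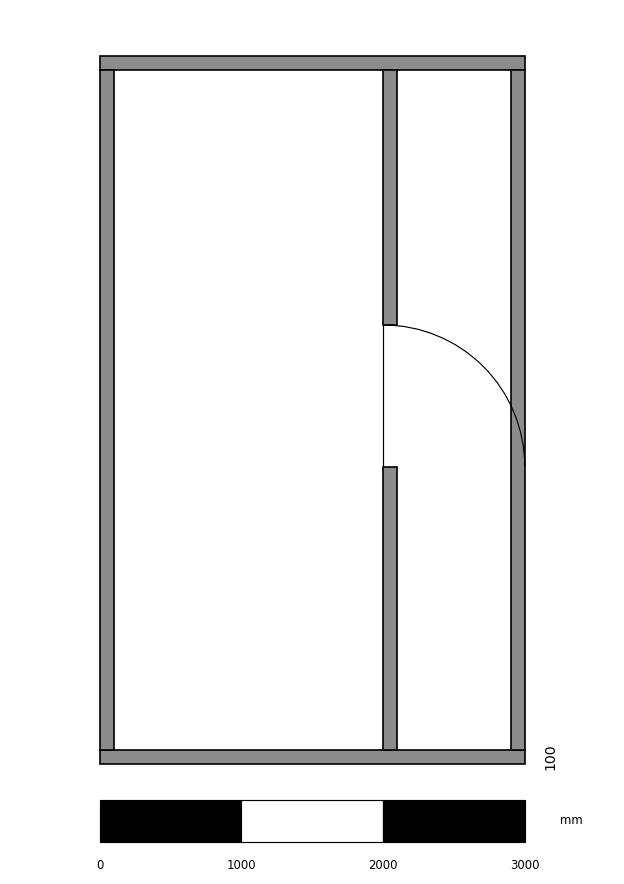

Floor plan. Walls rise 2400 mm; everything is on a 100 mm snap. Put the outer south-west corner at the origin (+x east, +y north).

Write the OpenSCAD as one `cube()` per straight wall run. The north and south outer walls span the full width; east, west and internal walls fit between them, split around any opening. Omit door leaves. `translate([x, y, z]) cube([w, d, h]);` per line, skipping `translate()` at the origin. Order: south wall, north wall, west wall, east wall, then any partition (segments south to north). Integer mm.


cube([3000, 100, 2400]);
translate([0, 4900, 0]) cube([3000, 100, 2400]);
translate([0, 100, 0]) cube([100, 4800, 2400]);
translate([2900, 100, 0]) cube([100, 4800, 2400]);
translate([2000, 100, 0]) cube([100, 2000, 2400]);
translate([2000, 3100, 0]) cube([100, 1800, 2400]);


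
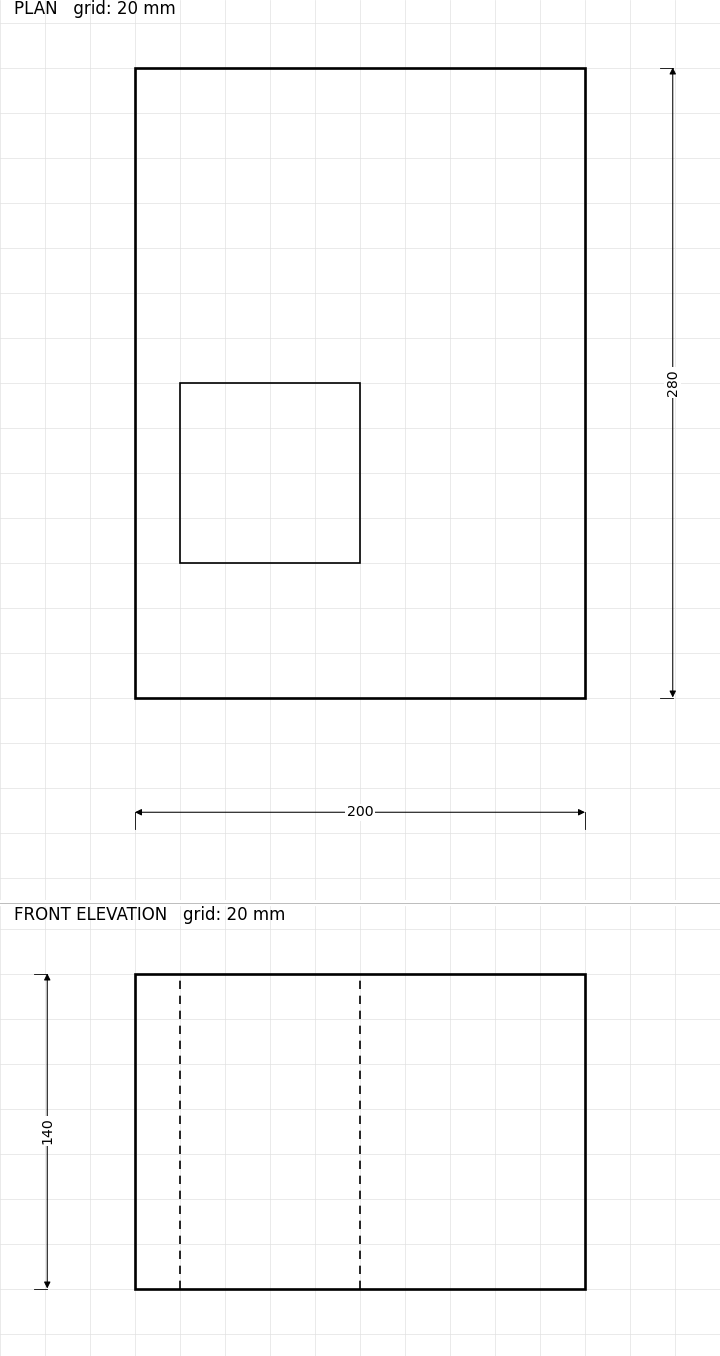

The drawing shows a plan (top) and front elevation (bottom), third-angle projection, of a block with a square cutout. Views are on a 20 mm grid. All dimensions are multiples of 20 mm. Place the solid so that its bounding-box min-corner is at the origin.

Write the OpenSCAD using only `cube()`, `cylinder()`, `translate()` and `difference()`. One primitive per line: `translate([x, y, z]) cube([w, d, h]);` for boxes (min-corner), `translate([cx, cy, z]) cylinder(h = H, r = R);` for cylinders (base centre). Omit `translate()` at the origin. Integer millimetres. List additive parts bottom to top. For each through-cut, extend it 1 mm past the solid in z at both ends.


difference() {
  cube([200, 280, 140]);
  translate([20, 60, -1]) cube([80, 80, 142]);
}
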